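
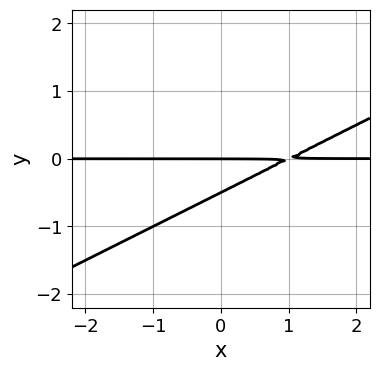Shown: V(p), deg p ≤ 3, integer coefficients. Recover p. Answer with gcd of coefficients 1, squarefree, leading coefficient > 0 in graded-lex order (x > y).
x*y - 2*y^2 - y

deg p = 2.
From the visible intercepts: the visible x-axis segment lies entirely on the curve; one y-axis crossing is at y = 0.
Assembling these constraints gives the stated polynomial.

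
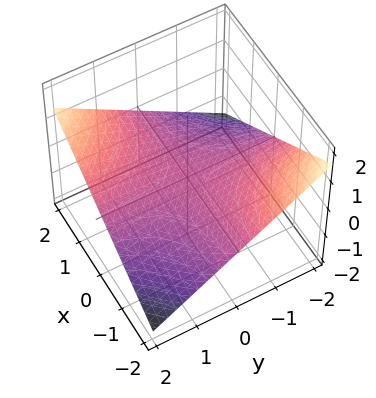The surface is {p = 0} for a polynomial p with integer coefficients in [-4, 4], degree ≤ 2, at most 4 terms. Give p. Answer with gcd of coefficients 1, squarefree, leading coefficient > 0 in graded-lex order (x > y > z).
x*y - 3*z

1. The degree is 2 — a saddle surface; a quadric.
2. From the visible intercepts: it crosses the z-axis at the gridline z = 0; every point of the x-axis in the box is on the surface; the visible y-axis segment lies entirely on the surface.
3. Together with the visible shape, these determine p as stated.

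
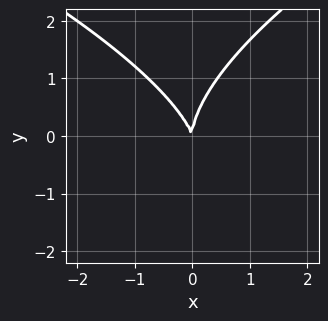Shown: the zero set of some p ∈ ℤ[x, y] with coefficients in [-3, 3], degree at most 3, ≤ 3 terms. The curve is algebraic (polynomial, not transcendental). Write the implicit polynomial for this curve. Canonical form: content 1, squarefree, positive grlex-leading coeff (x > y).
y^3 - 3*x^2 - x*y

Degree: the shape is more complex than any degree-2 curve, so deg p = 3.
From the axis intercepts and sections: it meets the x-axis at x = 0 (among the integer gridlines); it crosses the y-axis at the gridline y = 0.
The integer polynomial consistent with all of this is the stated p.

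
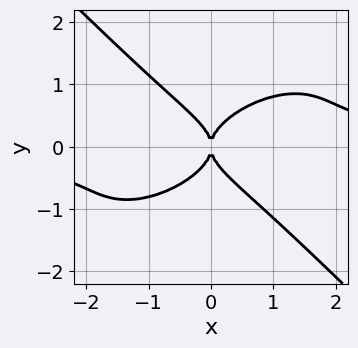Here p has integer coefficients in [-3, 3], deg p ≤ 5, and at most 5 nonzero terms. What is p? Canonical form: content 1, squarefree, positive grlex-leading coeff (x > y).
(a) Degree: no degree-3 curve has this shape, so deg p = 4.
(b) Checking where it meets the axes: one y-axis crossing is at y = 0; it meets the x-axis at x = 0 (among the integer gridlines).
(c) Solving for integer coefficients yields p as stated.

x^3*y - x^2*y^2 + 2*y^4 - x^2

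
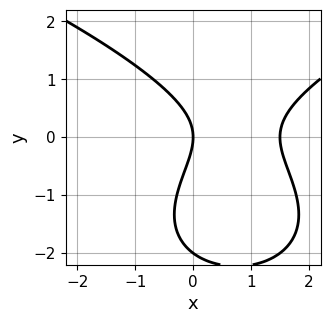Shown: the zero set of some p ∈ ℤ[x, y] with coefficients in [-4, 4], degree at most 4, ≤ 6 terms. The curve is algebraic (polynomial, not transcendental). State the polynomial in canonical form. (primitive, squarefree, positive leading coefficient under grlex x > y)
y^3 - 2*x^2 + 2*y^2 + 3*x

1. The degree is 3 — the shape is more complex than any degree-2 curve.
2. Observable constraints: among the integer gridlines, it crosses the y-axis at y ∈ {-2, 0}; one x-axis crossing is at x = 0.
3. Assembling these constraints gives the stated polynomial.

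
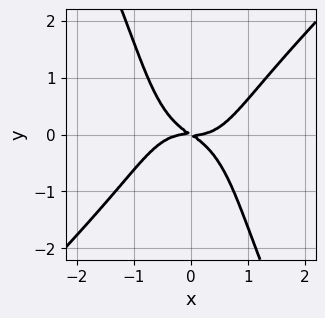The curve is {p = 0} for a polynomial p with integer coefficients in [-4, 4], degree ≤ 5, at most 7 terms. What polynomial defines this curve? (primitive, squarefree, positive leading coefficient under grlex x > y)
deg p = 4.
From the visible intercepts: one y-axis crossing is at y = 0; one x-axis crossing is at x = 0.
Matching integer coefficients to the picture gives p.

3*x^4 - 2*x*y^3 - y^4 - 2*x*y - 3*y^2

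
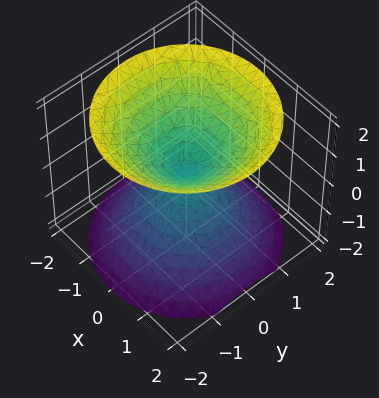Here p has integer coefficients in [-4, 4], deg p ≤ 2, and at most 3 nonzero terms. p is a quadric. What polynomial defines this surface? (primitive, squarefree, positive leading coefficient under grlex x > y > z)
1. I count 2 distinct pieces. Treating them together as one polynomial.
2. Degree: two nappes meeting at a single point; a quadric, so deg p = 2.
3. Symmetries: every cross-section ⟂ z is a circle, so x, y appear only via x² + y²; the z ↦ −z reflection is a symmetry, so z appears only in even powers.
4. Reading off the gridlines: it crosses the x-axis at the gridline x = 0; it crosses the z-axis at the gridline z = 0.
5. Solving for integer coefficients yields p as stated.

x^2 + y^2 - z^2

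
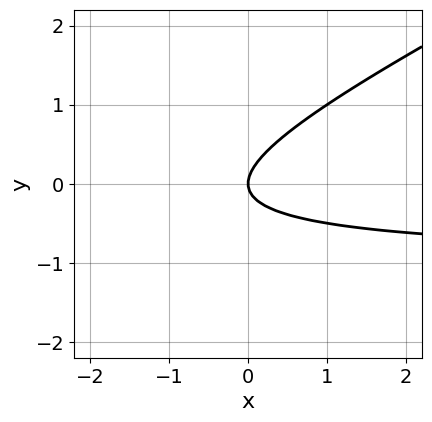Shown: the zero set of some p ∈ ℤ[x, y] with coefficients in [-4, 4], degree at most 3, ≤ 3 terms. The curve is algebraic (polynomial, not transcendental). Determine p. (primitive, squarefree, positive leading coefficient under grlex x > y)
x*y - 2*y^2 + x

Degree: the shape is more complex than any degree-1 curve, so deg p = 2.
From the axis intercepts and sections: it crosses the y-axis at the gridline y = 0; it crosses the x-axis at the gridline x = 0.
The integer polynomial consistent with all of this is the stated p.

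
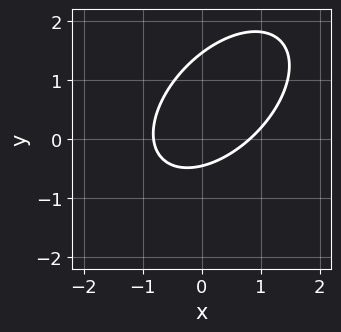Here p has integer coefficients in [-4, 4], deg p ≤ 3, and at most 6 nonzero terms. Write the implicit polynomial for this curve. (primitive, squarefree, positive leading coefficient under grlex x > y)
First, the degree is 2 — the shape is more complex than any degree-1 curve.
Finally, solving for integer coefficients yields p as stated.

3*x^2 - 3*x*y + 3*y^2 - 3*y - 2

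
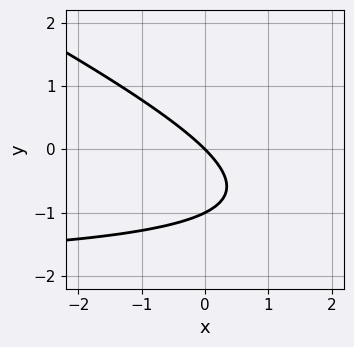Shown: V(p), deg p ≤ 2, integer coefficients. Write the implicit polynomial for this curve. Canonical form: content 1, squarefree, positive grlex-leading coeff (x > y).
x*y + 2*y^2 + 2*x + 2*y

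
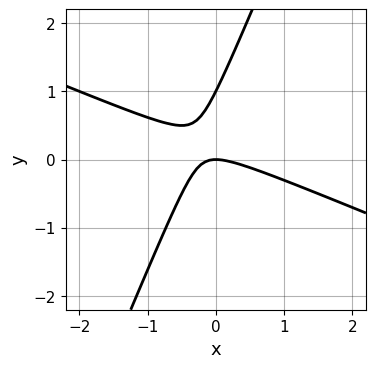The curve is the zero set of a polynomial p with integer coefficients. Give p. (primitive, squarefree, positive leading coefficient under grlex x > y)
x^2 + 2*x*y - y^2 + y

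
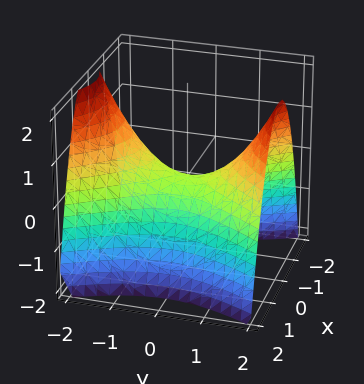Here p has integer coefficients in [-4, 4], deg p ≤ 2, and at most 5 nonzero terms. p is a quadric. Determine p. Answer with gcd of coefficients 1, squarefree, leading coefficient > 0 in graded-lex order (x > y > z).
(a) Degree: a saddle surface; a quadric, so deg p = 2.
(b) Symmetries: mirror symmetry x ↦ −x ⇒ only even powers of x; it's symmetric under y → −y, forcing even powers of y.
(c) Reading off the gridlines: it meets the z-axis at z = 0 (among the integer gridlines); it crosses the x-axis at the gridline x = 0; it crosses the y-axis at the gridline y = 0.
(d) Assembling these constraints gives the stated polynomial.

2*x^2 - y^2 + 2*z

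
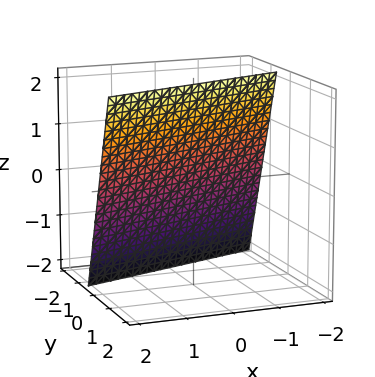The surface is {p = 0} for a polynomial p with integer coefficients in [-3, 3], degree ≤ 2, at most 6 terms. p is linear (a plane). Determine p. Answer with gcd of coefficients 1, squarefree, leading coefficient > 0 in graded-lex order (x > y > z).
First, deg p = 1. Every cross-section is a straight line — this is a plane.
Next, from the axis intercepts and sections: it crosses the x-axis at the gridline x = 2; one z-axis crossing is at z = 2.
Finally, together with the visible shape, these determine p as stated.

x - 3*y + z - 2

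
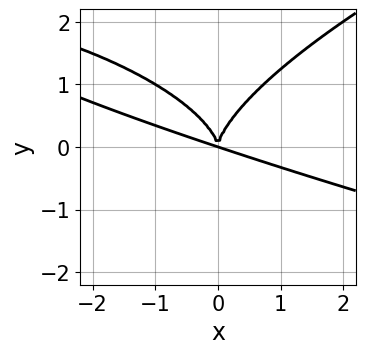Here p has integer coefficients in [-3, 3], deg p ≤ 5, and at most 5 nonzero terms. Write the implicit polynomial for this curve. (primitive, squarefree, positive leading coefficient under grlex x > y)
2*y^4 - x^3 - 3*x^2*y

1. Degree: the shape is more complex than any degree-3 curve, so deg p = 4.
2. From the axis intercepts and sections: one x-axis crossing is at x = 0; it crosses the y-axis at the gridline y = 0.
3. Assembling these constraints gives the stated polynomial.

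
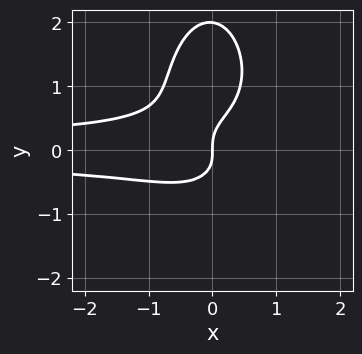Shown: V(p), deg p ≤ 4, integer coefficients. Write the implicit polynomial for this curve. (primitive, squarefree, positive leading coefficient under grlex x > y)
1. Degree: the shape is more complex than any degree-3 curve, so deg p = 4.
2. Checking where it meets the axes: it meets the x-axis at x = 0 (among the integer gridlines); among the integer gridlines, it crosses the y-axis at y ∈ {0, 2}.
3. Matching integer coefficients to the picture gives p.

3*x^2*y^2 + y^4 - 2*y^3 + x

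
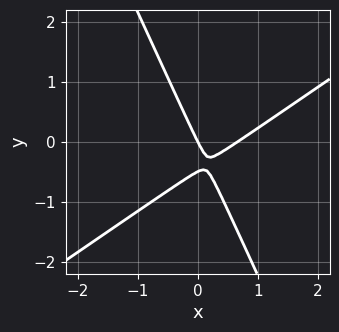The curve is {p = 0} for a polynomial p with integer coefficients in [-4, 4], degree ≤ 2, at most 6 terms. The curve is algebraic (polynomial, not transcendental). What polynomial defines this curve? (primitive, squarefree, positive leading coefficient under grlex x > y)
First, deg p = 2. The shape is more complex than any degree-1 curve.
Then, observable constraints: it crosses the x-axis at the gridline x = 0; it crosses the y-axis at the gridline y = 0.
Finally, assembling these constraints gives the stated polynomial.

3*x^2 - 3*x*y - 2*y^2 - 2*x - y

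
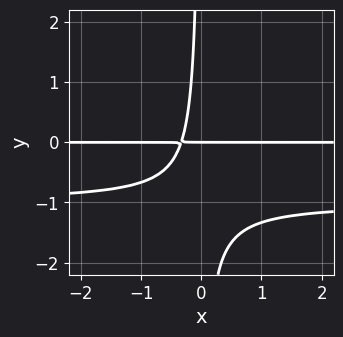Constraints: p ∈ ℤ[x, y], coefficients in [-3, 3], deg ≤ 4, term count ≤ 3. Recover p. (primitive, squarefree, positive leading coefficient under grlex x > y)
3*x*y^2 + 3*x*y + y

First, degree: the shape is more complex than any degree-2 curve, so deg p = 3.
Next, against the integer gridlines: one y-axis crossing is at y = 0; every point of the x-axis in the box is on the curve.
Finally, solving for integer coefficients yields p as stated.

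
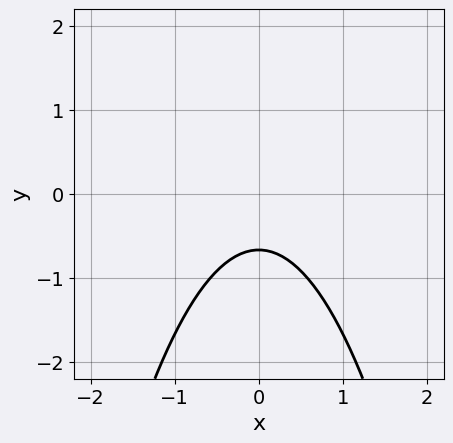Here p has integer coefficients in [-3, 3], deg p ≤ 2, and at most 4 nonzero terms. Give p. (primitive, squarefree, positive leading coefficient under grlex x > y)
(a) The degree is 2 — a generic line meets the curve in up to 2 points.
(b) Symmetries: mirror symmetry x ↦ −x ⇒ only even powers of x.
(c) Checking where it meets the axes: the curve avoids every integer x-axis point in the box.
(d) Putting this together gives p.

3*x^2 + 3*y + 2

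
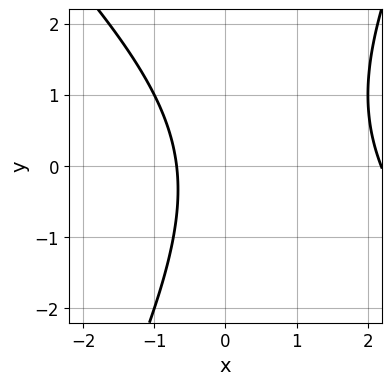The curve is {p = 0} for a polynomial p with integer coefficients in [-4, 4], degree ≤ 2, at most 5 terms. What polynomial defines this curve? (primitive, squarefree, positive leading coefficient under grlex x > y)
2*x^2 + x*y - y^2 - 3*x - 3

The degree is 2 — the shape is more complex than any degree-1 curve.
Reading off the gridlines: the curve avoids every integer y-axis point in the box.
These observations pin down the coefficients.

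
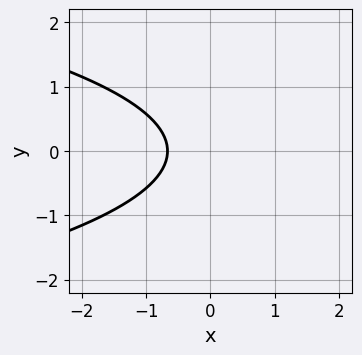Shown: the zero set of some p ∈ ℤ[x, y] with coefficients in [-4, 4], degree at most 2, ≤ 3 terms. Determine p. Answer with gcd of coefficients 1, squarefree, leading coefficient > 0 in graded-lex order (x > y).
deg p = 2. A generic line meets the curve in up to 2 points.
Symmetries: mirror symmetry y ↦ −y ⇒ only even powers of y.
Reading off the gridlines: the curve avoids every integer y-axis point in the box.
Putting this together gives p.

3*y^2 + 3*x + 2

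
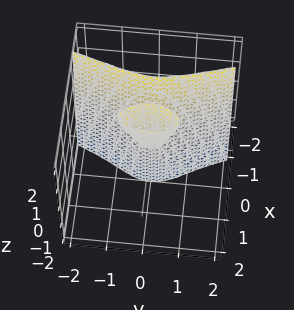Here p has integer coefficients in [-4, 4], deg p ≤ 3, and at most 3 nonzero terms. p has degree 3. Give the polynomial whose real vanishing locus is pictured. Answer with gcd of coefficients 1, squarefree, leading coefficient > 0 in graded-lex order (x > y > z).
3*x^3 - x*z + y^2

(a) deg p = 3. No degree-2 surface has this shape.
(b) Against the integer gridlines: it meets the x-axis at x = 0 (among the integer gridlines); the visible z-axis segment lies entirely on the surface; it meets the y-axis at y = 0 (among the integer gridlines).
(c) These observations pin down the coefficients.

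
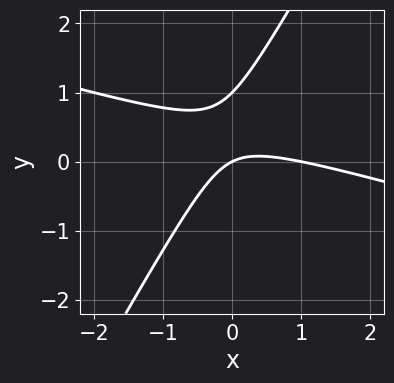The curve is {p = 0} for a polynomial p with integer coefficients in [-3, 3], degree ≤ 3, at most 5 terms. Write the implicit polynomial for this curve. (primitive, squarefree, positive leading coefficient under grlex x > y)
x^2 + 3*x*y - 2*y^2 - x + 2*y

First, degree: no degree-1 curve has this shape, so deg p = 2.
Then, reading off the gridlines: the x-axis gridline crossings are at x ∈ {0, 1}; among the integer gridlines, it crosses the y-axis at y ∈ {0, 1}.
Finally, solving for integer coefficients yields p as stated.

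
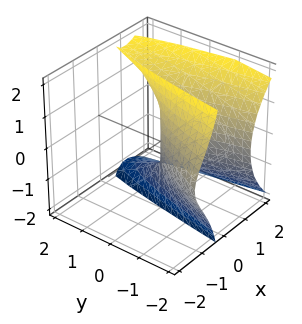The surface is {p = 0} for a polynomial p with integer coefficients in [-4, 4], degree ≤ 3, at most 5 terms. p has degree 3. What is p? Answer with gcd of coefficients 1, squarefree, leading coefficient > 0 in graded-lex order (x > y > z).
x^3 - 2*x*z^2 + 3*x^2 - x + 2*y

1. Degree: the shape is more complex than any degree-2 surface, so deg p = 3.
2. Against the integer gridlines: it crosses the y-axis at the gridline y = 0; it crosses the x-axis at the gridline x = 0; the visible z-axis segment lies entirely on the surface.
3. Fitting integer coefficients to these (and the overall shape) gives p.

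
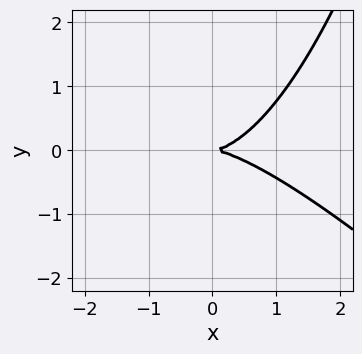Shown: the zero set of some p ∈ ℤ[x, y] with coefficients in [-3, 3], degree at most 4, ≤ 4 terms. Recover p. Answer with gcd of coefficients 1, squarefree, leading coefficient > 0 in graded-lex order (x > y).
The degree is 3 — a generic line meets the curve in up to 3 points.
Checking where it meets the axes: one y-axis crossing is at y = 0; one x-axis crossing is at x = 0.
The integer polynomial consistent with all of this is the stated p.

x^3 + x^2*y - 3*y^2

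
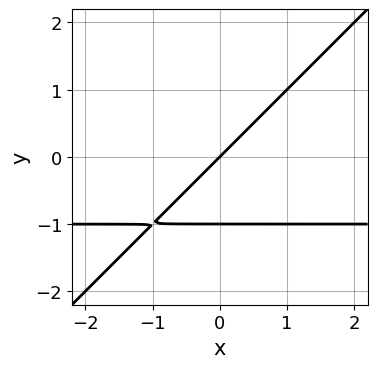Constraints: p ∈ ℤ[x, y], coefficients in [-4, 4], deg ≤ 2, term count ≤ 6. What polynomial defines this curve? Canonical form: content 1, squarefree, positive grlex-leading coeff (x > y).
The degree is 2 — the shape is more complex than any degree-1 curve.
From the visible intercepts: the y-axis gridline crossings are at y ∈ {-1, 0}; one x-axis crossing is at x = 0.
Together with the visible shape, these determine p as stated.

x*y - y^2 + x - y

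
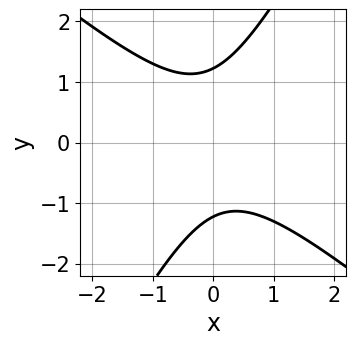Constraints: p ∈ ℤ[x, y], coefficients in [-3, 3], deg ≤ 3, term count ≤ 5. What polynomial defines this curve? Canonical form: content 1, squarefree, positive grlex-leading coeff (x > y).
The degree is 2 — no degree-1 curve has this shape.
Observable constraints: it misses every integer gridline on the x-axis.
Solving for integer coefficients yields p as stated.

3*x^2 + 2*x*y - 2*y^2 + 3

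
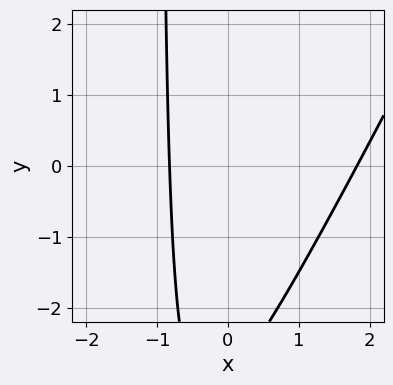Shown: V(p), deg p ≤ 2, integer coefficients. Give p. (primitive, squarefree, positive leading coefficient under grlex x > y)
First, deg p = 2. A generic line meets the curve in up to 2 points.
Next, from the axis intercepts and sections: the curve avoids every integer y-axis point in the box.
Finally, these observations pin down the coefficients.

2*x^2 - x*y - 2*x - y - 3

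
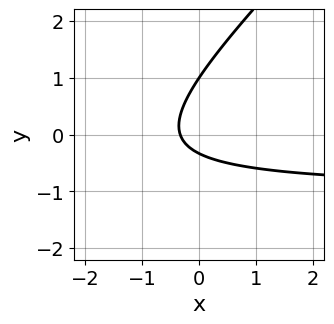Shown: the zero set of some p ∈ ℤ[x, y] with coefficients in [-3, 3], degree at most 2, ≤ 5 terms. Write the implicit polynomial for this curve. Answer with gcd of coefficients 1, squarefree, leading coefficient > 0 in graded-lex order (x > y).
First, deg p = 2.
Next, observable constraints: it crosses the y-axis at the gridline y = 1.
Finally, fitting integer coefficients to these (and the overall shape) gives p.

3*x*y - 3*y^2 + 3*x + 2*y + 1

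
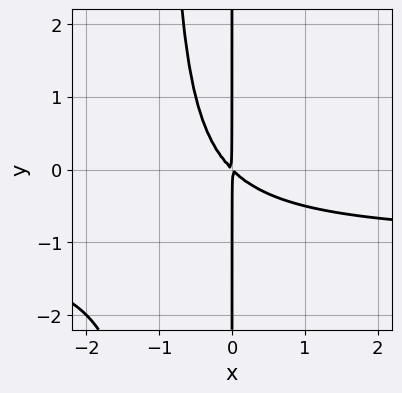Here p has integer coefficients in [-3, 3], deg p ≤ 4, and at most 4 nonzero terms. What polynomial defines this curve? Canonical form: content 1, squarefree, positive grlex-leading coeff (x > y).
x^2*y + x^2 + x*y

1. The degree is 3 — the shape is more complex than any degree-2 curve.
2. Observable constraints: the visible y-axis segment lies entirely on the curve.
3. Solving for integer coefficients yields p as stated.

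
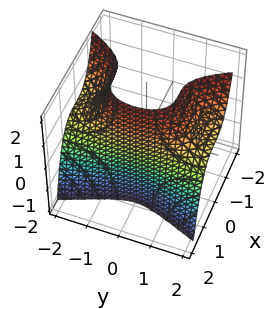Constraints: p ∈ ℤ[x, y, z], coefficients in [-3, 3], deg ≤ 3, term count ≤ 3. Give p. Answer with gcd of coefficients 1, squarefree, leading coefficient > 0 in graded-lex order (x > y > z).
The degree is 3 — no degree-2 surface has this shape.
Reading off the gridlines: the surface avoids every integer z-axis point in the box; the surface avoids every integer y-axis point in the box.
These observations pin down the coefficients.

3*x^3 + y^2*z - 2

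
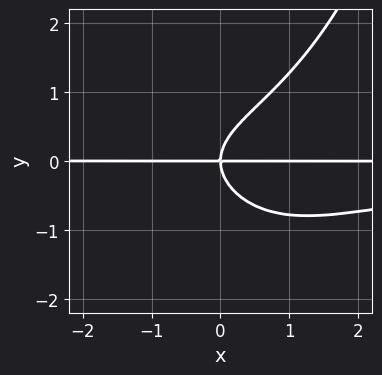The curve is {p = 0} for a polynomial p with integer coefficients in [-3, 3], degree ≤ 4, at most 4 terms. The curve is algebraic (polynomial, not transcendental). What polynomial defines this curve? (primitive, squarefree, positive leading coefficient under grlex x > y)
x^2*y^2 - 2*y^3 + 2*x*y

The degree is 4 — a generic line meets the curve in up to 4 points.
Checking where it meets the axes: the visible x-axis segment lies entirely on the curve; it meets the y-axis at y = 0 (among the integer gridlines).
Fitting integer coefficients to these (and the overall shape) gives p.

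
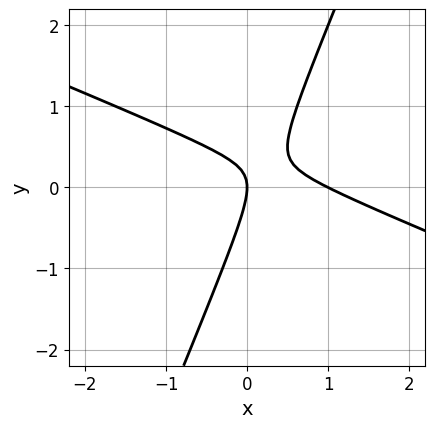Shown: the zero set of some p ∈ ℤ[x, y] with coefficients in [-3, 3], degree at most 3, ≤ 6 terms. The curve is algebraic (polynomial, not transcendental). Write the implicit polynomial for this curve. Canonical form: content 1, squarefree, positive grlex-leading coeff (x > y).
x^2 + 2*x*y - y^2 - x

(a) The degree is 2 — the shape is more complex than any degree-1 curve.
(b) From the axis intercepts and sections: it meets the y-axis at y = 0 (among the integer gridlines); among the integer gridlines, it crosses the x-axis at x ∈ {0, 1}.
(c) Together with the visible shape, these determine p as stated.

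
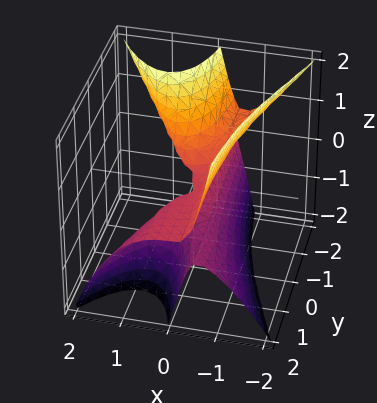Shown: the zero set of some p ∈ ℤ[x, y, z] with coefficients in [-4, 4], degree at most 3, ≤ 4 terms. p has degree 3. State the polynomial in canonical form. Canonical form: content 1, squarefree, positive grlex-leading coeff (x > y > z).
2*x^3 + 2*x*y*z + y*z + z^2

First, degree: no degree-2 surface has this shape, so deg p = 3.
Then, reading off the gridlines: every point of the y-axis in the box is on the surface; it meets the x-axis at x = 0 (among the integer gridlines); one z-axis crossing is at z = 0.
Finally, solving for integer coefficients yields p as stated.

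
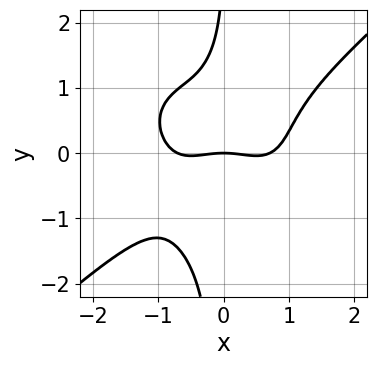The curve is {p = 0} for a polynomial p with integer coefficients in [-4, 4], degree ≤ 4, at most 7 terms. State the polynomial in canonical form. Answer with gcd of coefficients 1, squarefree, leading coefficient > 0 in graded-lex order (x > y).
2*x^4 - 3*x*y^3 - x^2 + y^2 - 3*y

(a) Degree: no degree-3 curve has this shape, so deg p = 4.
(b) Checking where it meets the axes: one y-axis crossing is at y = 0; it meets the x-axis at x = 0 (among the integer gridlines).
(c) These observations pin down the coefficients.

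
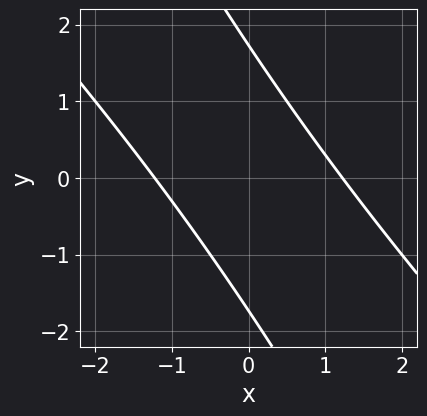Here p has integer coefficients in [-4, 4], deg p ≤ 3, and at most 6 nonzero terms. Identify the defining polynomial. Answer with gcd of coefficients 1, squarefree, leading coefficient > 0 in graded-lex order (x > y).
2*x^2 + 3*x*y + y^2 - 3

1. deg p = 2. A generic line meets the curve in up to 2 points.
2. Putting this together gives p.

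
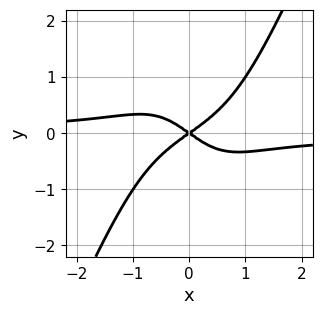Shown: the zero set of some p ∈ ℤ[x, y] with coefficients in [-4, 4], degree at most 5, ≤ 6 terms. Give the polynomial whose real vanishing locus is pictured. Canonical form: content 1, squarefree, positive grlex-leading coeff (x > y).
2*x^3*y - x^2*y^2 + x^2 - 2*y^2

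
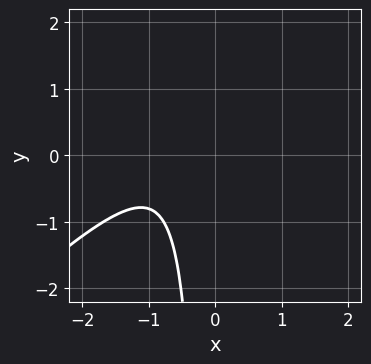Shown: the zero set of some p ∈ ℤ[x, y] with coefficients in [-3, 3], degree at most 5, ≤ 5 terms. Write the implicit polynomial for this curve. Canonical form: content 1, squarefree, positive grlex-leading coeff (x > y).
2*x^4 - 2*x^3*y + 3*x^2*y + 2

1. deg p = 4.
2. Against the integer gridlines: the curve avoids every integer x-axis point in the box; it misses every integer gridline on the y-axis.
3. Solving for integer coefficients yields p as stated.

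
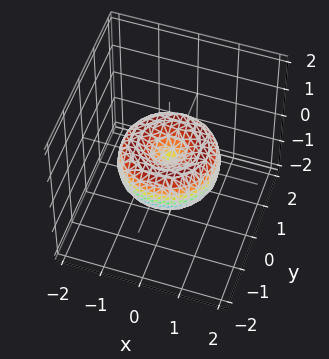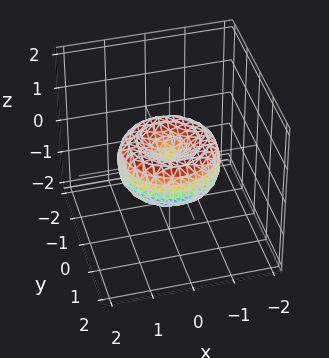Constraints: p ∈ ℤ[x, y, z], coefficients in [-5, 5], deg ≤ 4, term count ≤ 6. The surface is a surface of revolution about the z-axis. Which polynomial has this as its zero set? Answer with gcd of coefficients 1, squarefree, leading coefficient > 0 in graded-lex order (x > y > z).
(a) deg p = 4. A generic line meets the surface in up to 4 points.
(b) By symmetry, the z-axis is an axis of rotation, so x and y enter only as x² + y².
(c) Against the integer gridlines: one x-axis crossing is at x = 0; one y-axis crossing is at y = 0.
(d) The integer polynomial consistent with all of this is the stated p.

2*x^4 + 4*x^2*y^2 + 2*y^4 - 3*x^2 - 3*y^2 + 3*z^2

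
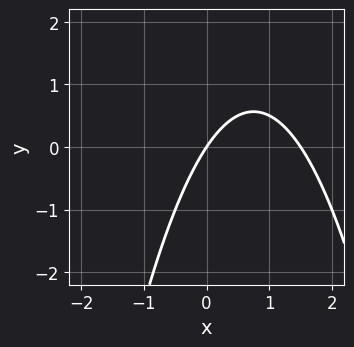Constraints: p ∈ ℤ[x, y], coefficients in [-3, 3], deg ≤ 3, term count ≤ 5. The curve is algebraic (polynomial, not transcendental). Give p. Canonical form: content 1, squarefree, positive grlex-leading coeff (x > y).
First, the degree is 2 — no degree-1 curve has this shape.
Next, checking where it meets the axes: it crosses the x-axis at the gridline x = 0; one y-axis crossing is at y = 0.
Finally, putting this together gives p.

2*x^2 - 3*x + 2*y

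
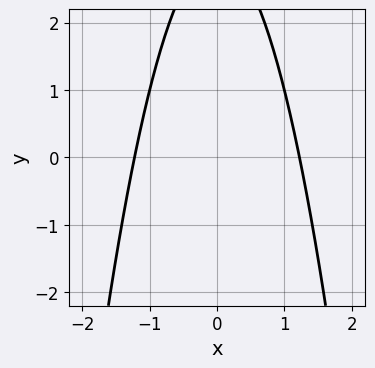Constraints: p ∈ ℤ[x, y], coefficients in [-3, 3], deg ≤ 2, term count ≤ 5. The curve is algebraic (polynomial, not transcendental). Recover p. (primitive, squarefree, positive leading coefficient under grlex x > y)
2*x^2 + y - 3

The degree is 2 — the shape is more complex than any degree-1 curve.
Symmetries: it's symmetric under x → −x, forcing even powers of x.
Against the integer gridlines: it misses every integer gridline on the y-axis.
The integer polynomial consistent with all of this is the stated p.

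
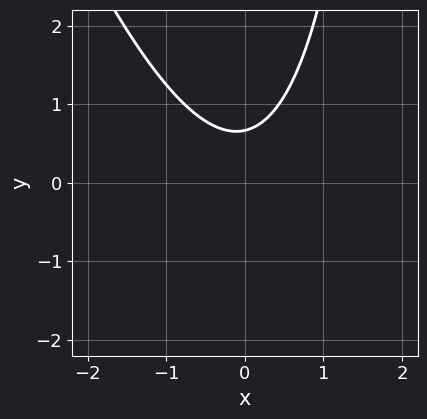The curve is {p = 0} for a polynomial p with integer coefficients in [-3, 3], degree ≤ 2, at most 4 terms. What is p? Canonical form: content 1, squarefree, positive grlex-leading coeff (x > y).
3*x^2 + x*y - 3*y + 2

deg p = 2. A generic line meets the curve in up to 2 points.
Checking where it meets the axes: no x-intercept at any integer in the box.
Together with the visible shape, these determine p as stated.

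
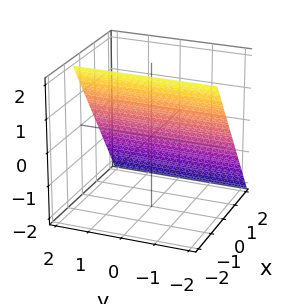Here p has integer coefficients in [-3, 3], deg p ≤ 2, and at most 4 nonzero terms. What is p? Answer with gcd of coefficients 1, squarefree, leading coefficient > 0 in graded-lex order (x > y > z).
3*x + 2*z - 2

(a) The degree is 1 — every cross-section is a straight line — this is a plane.
(b) Against the integer gridlines: the surface avoids every integer y-axis point in the box; one z-axis crossing is at z = 1.
(c) Together with the visible shape, these determine p as stated.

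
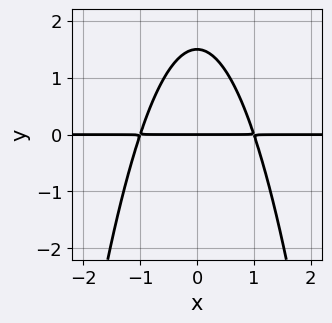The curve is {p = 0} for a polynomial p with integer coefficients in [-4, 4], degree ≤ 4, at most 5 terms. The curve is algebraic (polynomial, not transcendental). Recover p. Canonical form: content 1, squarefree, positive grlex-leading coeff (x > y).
1. deg p = 3. No degree-2 curve has this shape.
2. Symmetries: it's symmetric under x → −x, forcing even powers of x.
3. Observable constraints: one y-axis crossing is at y = 0; the visible x-axis segment lies entirely on the curve.
4. The integer polynomial consistent with all of this is the stated p.

3*x^2*y + 2*y^2 - 3*y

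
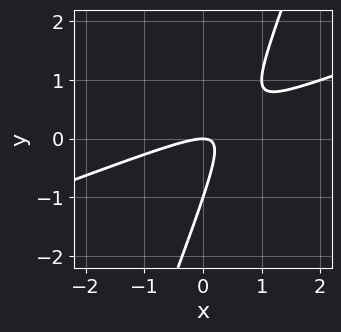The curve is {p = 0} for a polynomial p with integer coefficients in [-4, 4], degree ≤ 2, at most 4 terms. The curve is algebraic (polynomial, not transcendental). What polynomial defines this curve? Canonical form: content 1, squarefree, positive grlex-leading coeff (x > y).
1. Degree: no degree-1 curve has this shape, so deg p = 2.
2. From the visible intercepts: the y-axis gridline crossings are at y ∈ {-1, 0}; one x-axis crossing is at x = 0.
3. Putting this together gives p.

x^2 - 3*x*y + y^2 + y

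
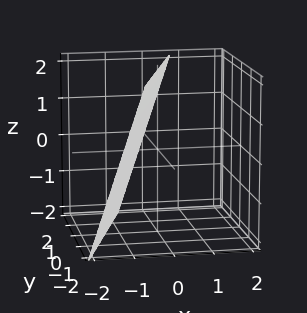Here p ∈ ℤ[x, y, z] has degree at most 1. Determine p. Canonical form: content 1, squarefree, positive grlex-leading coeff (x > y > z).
(a) The degree is 1 — every cross-section is a straight line — this is a plane.
(b) From the axis intercepts and sections: it crosses the z-axis at the gridline z = 2; one y-axis crossing is at y = 2.
(c) Matching integer coefficients to the picture gives p.

3*x - y - z + 2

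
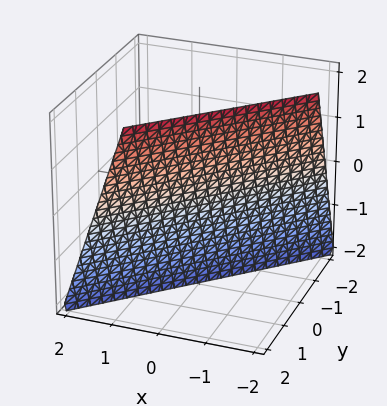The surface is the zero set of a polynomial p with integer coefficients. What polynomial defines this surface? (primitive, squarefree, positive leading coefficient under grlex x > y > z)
First, the degree is 1 — the surface is flat (a plane).
Then, from the axis intercepts and sections: it meets the z-axis at z = -2 (among the integer gridlines).
Finally, together with the visible shape, these determine p as stated.

3*x - 3*y + z + 2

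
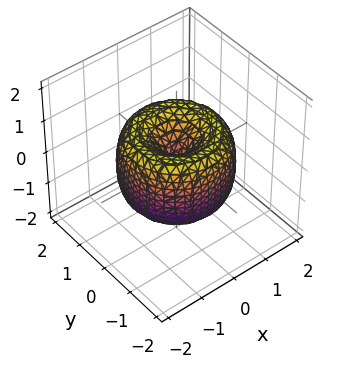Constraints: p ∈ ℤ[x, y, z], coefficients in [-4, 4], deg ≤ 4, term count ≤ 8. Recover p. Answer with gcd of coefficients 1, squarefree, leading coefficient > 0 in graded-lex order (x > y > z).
x^4 + 2*x^2*y^2 + y^4 - 2*x^2 - 2*y^2 + z^2

deg p = 4. No degree-3 surface has this shape.
By symmetry, the z-axis is an axis of rotation, so x and y enter only as x² + y².
Reading off the gridlines: it meets the z-axis at z = 0 (among the integer gridlines); a circular section at z = -1 has radius exactly 1; it meets the y-axis at y = 0 (among the integer gridlines); it crosses the x-axis at the gridline x = 0.
Matching integer coefficients to the picture gives p.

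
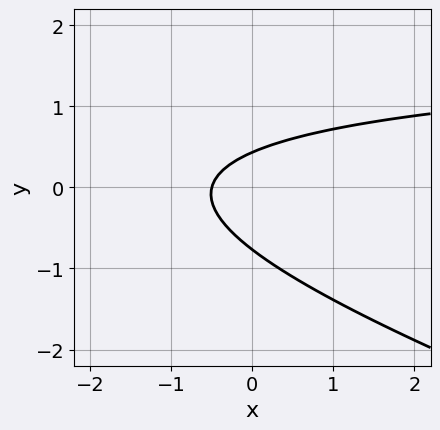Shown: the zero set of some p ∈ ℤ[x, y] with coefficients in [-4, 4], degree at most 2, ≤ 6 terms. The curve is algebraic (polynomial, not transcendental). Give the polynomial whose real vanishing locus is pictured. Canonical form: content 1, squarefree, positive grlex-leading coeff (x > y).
1. deg p = 2. The shape is more complex than any degree-1 curve.
2. The integer polynomial consistent with all of this is the stated p.

x*y + 3*y^2 - 2*x + y - 1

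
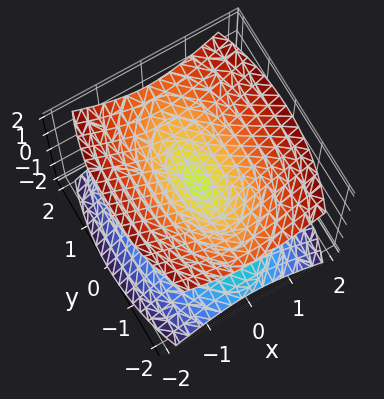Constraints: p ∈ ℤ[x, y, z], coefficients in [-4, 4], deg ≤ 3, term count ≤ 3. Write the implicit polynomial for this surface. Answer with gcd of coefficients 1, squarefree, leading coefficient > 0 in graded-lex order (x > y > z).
(a) There are 2 components. They look like related sheets of one shape, so recover p as a whole.
(b) Degree: a double cone through the origin; a quadric, so deg p = 2.
(c) Symmetries: it's symmetric under y → −y, forcing even powers of y; the x ↦ −x reflection is a symmetry, so x appears only in even powers; mirror symmetry z ↦ −z ⇒ only even powers of z.
(d) Reading off the gridlines: it meets the y-axis at y = 0 (among the integer gridlines); one z-axis crossing is at z = 0; one x-axis crossing is at x = 0.
(e) Together with the visible shape, these determine p as stated.

3*x^2 + y^2 - 3*z^2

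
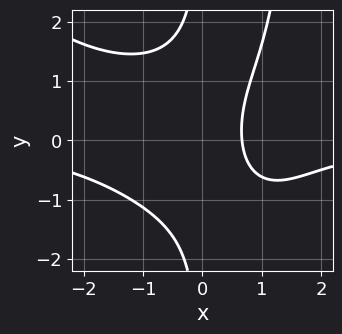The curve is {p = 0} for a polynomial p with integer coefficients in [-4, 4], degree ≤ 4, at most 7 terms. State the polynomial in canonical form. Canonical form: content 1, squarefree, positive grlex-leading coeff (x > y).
(a) The degree is 4 — no degree-3 curve has this shape.
(b) Against the integer gridlines: no y-intercept at any integer in the box.
(c) These observations pin down the coefficients.

x^3*y + x^2*y^2 - 2*x*y^2 + 3*x - 2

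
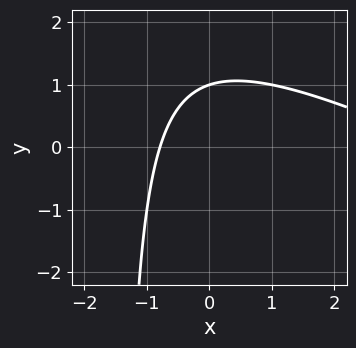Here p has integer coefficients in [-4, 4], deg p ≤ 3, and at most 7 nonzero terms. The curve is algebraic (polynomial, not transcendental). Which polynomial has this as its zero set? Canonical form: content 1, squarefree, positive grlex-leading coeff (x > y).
x^2 + 2*x*y - 3*x + 3*y - 3

1. The degree is 2 — the shape is more complex than any degree-1 curve.
2. Against the integer gridlines: one y-axis crossing is at y = 1.
3. These observations pin down the coefficients.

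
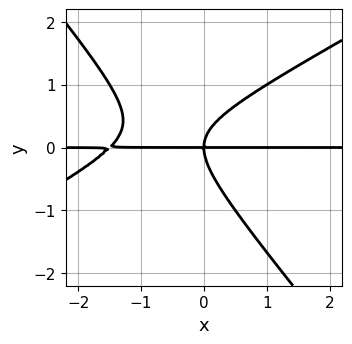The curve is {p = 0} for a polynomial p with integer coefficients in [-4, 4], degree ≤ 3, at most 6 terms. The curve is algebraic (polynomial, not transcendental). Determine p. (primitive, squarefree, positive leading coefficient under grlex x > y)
(a) Degree: no degree-2 curve has this shape, so deg p = 3.
(b) From the axis intercepts and sections: every point of the x-axis in the box is on the curve; it crosses the y-axis at the gridline y = 0.
(c) The integer polynomial consistent with all of this is the stated p.

2*x^2*y - 2*x*y^2 - 3*y^3 + 3*x*y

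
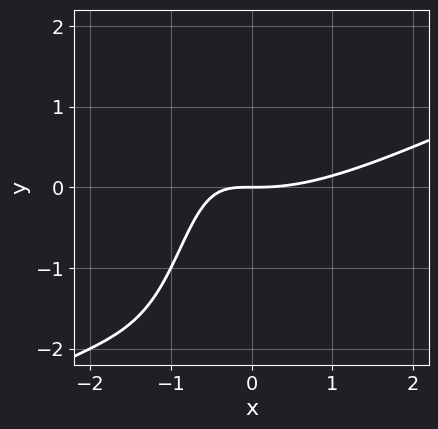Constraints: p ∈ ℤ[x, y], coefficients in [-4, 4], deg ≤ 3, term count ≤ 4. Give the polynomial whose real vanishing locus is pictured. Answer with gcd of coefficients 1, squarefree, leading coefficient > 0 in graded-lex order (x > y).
x^3 - 2*x^2*y - 3*x*y - 2*y

First, deg p = 3.
Next, from the axis intercepts and sections: it meets the x-axis at x = 0 (among the integer gridlines); it meets the y-axis at y = 0 (among the integer gridlines).
Finally, these observations pin down the coefficients.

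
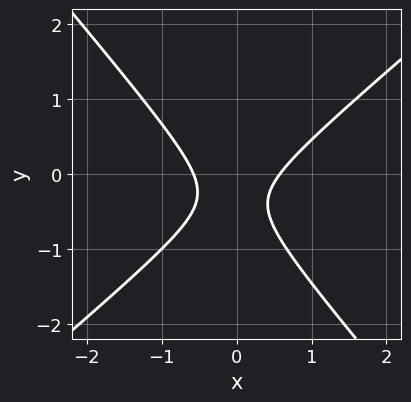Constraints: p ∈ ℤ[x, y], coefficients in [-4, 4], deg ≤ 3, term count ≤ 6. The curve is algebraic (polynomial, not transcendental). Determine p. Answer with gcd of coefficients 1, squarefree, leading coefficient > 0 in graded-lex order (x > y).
(a) Degree: the shape is more complex than any degree-1 curve, so deg p = 2.
(b) Checking where it meets the axes: no y-intercept at any integer in the box.
(c) The integer polynomial consistent with all of this is the stated p.

3*x^2 - x*y - 3*y^2 - 2*y - 1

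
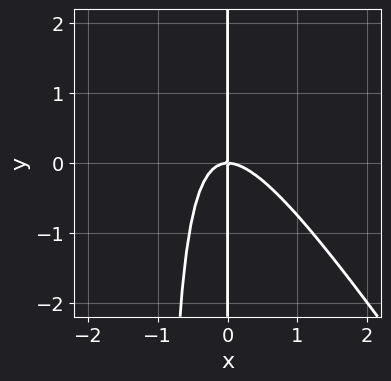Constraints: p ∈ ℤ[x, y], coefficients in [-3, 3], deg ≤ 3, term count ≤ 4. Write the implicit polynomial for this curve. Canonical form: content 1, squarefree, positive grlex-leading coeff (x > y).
3*x^3 + 2*x^2*y + 2*x*y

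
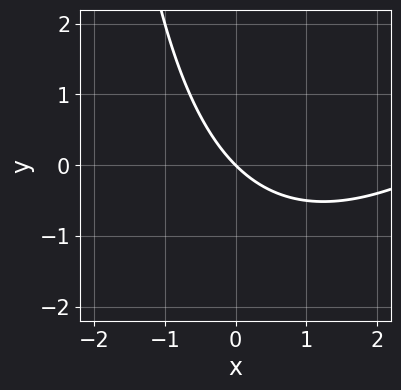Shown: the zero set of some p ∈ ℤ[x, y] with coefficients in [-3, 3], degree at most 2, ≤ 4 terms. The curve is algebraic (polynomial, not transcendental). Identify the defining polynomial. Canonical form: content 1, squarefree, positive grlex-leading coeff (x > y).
x^2 - x*y - 3*x - 3*y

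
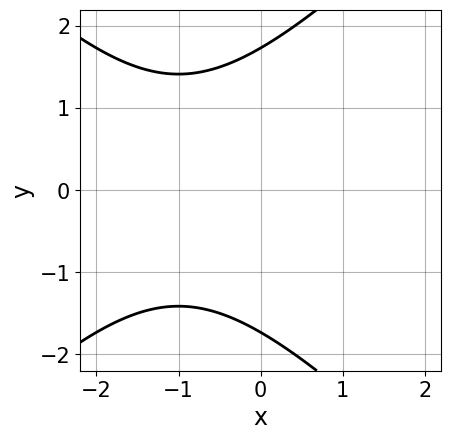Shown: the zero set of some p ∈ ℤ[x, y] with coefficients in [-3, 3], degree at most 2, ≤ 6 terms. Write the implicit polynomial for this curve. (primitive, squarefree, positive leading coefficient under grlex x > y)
x^2 - y^2 + 2*x + 3

(a) The degree is 2 — the shape is more complex than any degree-1 curve.
(b) Symmetries: the y ↦ −y reflection is a symmetry, so y appears only in even powers.
(c) Reading off the gridlines: no x-intercept at any integer in the box.
(d) Solving for integer coefficients yields p as stated.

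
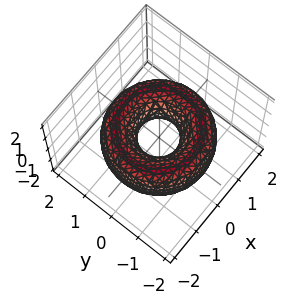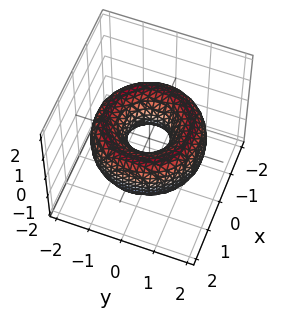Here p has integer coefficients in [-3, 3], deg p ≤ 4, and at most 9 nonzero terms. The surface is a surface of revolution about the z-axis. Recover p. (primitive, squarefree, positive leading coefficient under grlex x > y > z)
x^4 + 2*x^2*y^2 + y^4 - 3*x^2 - 3*y^2 + 2*z^2 + 1

1. deg p = 4. No degree-3 surface has this shape.
2. Symmetry: the surface is invariant under rotation about z: p = q(x² + y², z).
3. Against the integer gridlines: a circular section at z = 0 has radius between 0 and 1; it misses every integer gridline on the z-axis.
4. These observations pin down the coefficients.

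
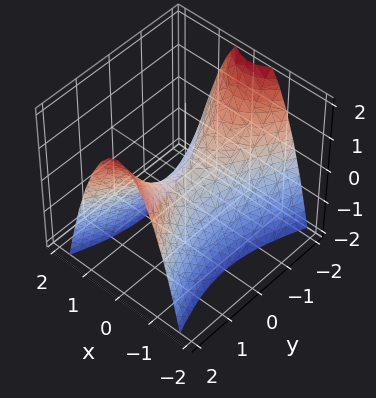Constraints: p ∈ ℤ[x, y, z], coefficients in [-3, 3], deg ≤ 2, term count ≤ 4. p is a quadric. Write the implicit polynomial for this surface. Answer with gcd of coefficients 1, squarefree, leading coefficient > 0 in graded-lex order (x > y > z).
First, deg p = 2.
Then, symmetries: the y ↦ −y reflection is a symmetry, so y appears only in even powers; it's symmetric under x → −x, forcing even powers of x.
Next, reading off the gridlines: one z-axis crossing is at z = 0; it crosses the x-axis at the gridline x = 0; it crosses the y-axis at the gridline y = 0.
Finally, solving for integer coefficients yields p as stated.

3*x^2 - y^2 + 2*z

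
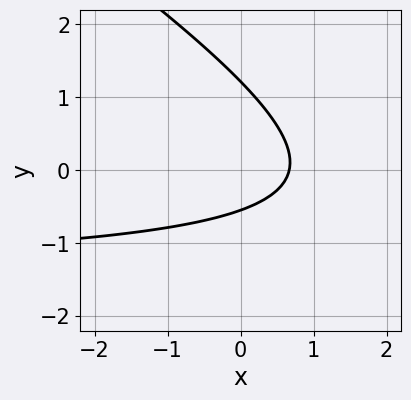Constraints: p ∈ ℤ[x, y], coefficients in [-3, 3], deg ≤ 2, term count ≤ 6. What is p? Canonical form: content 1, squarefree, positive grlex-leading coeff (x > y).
2*x*y + 3*y^2 + 3*x - 2*y - 2

First, the degree is 2 — a generic line meets the curve in up to 2 points.
Finally, matching integer coefficients to the picture gives p.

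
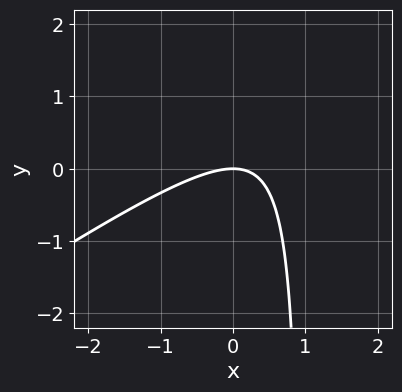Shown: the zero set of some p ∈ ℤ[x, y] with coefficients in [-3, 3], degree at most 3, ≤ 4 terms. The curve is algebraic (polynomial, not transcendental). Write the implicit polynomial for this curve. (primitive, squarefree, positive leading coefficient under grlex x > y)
(a) Degree: no degree-1 curve has this shape, so deg p = 2.
(b) Observable constraints: it crosses the y-axis at the gridline y = 0; one x-axis crossing is at x = 0.
(c) Fitting integer coefficients to these (and the overall shape) gives p.

2*x^2 - 3*x*y + 3*y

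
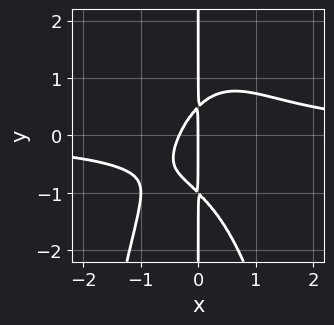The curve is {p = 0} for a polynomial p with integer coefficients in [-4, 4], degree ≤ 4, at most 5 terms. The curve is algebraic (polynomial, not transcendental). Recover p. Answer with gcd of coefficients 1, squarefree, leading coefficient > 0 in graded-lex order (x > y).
3*x^3*y + 2*x*y^2 - 3*x^2 + x*y - x

1. deg p = 4. The shape is more complex than any degree-3 curve.
2. Checking where it meets the axes: one x-axis crossing is at x = 0; the visible y-axis segment lies entirely on the curve.
3. The integer polynomial consistent with all of this is the stated p.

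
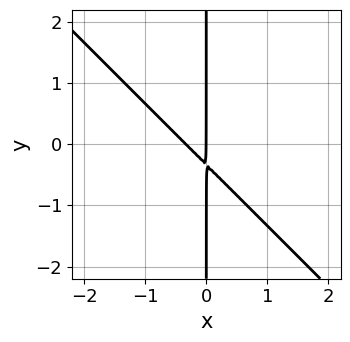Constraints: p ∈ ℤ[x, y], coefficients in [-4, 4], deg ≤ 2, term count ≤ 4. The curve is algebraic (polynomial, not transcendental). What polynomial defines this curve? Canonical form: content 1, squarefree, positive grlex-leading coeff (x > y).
3*x^2 + 3*x*y + x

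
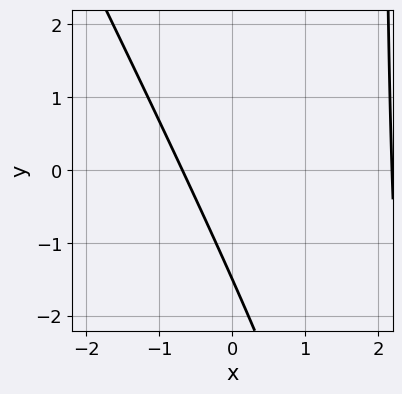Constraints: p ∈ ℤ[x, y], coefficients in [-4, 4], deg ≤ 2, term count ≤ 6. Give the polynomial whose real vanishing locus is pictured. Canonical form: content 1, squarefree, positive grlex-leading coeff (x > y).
2*x^2 + x*y - 3*x - 2*y - 3

(a) The degree is 2 — the shape is more complex than any degree-1 curve.
(b) The integer polynomial consistent with all of this is the stated p.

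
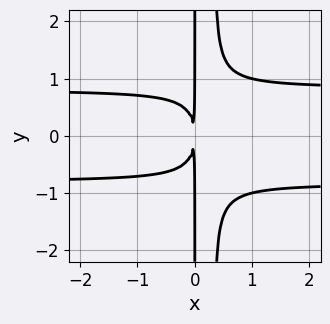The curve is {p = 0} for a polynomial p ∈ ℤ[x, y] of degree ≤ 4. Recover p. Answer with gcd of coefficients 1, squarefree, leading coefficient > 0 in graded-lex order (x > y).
First, deg p = 4. The shape is more complex than any degree-3 curve.
Next, symmetries: it's symmetric under y → −y, forcing even powers of y.
Next, observable constraints: the visible y-axis segment lies entirely on the curve.
Finally, the integer polynomial consistent with all of this is the stated p.

3*x^2*y^2 - x*y^2 - 2*x^2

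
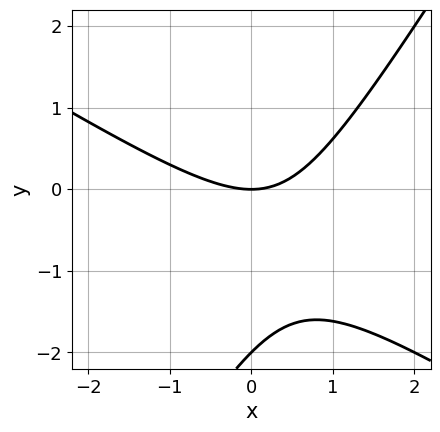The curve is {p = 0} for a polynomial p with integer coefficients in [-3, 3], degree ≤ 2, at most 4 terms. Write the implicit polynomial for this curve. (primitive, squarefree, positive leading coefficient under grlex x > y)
x^2 + x*y - y^2 - 2*y

(a) Degree: no degree-1 curve has this shape, so deg p = 2.
(b) Observable constraints: among the integer gridlines, it crosses the y-axis at y ∈ {-2, 0}; it crosses the x-axis at the gridline x = 0.
(c) The integer polynomial consistent with all of this is the stated p.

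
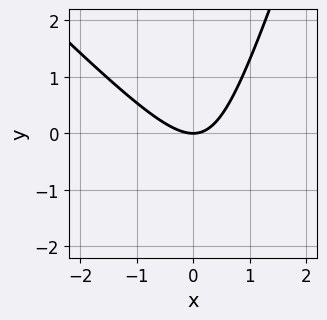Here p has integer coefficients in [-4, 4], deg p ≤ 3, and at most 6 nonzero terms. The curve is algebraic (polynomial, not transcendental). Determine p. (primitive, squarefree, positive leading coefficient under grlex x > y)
3*x^2 + 2*x*y - y^2 - 3*y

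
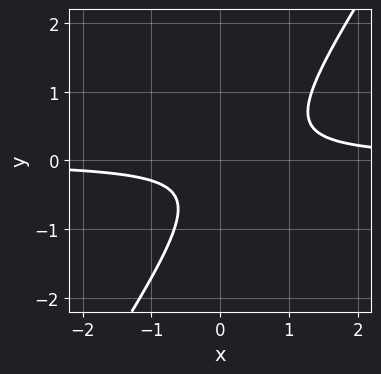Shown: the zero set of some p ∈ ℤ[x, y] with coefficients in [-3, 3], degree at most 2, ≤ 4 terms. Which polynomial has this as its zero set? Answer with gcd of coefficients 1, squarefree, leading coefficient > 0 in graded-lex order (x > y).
1. Degree: no degree-1 curve has this shape, so deg p = 2.
2. Against the integer gridlines: no y-intercept at any integer in the box; the curve avoids every integer x-axis point in the box.
3. Solving for integer coefficients yields p as stated.

3*x*y - 2*y^2 - y - 1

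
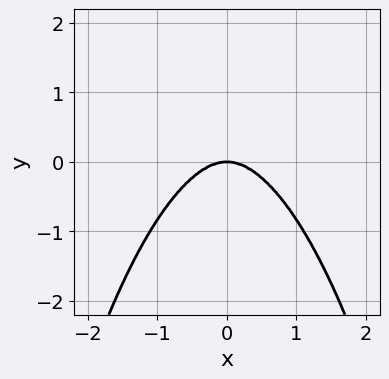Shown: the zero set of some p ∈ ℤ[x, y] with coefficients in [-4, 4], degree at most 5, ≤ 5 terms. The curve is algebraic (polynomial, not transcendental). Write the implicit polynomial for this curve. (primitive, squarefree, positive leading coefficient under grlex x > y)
2*x^4 + 2*x^2*y^2 + 2*x^2*y + 3*y^3

(a) Degree: no degree-3 curve has this shape, so deg p = 4.
(b) Symmetries: it's symmetric under x → −x, forcing even powers of x.
(c) Against the integer gridlines: one y-axis crossing is at y = 0; it meets the x-axis at x = 0 (among the integer gridlines).
(d) These observations pin down the coefficients.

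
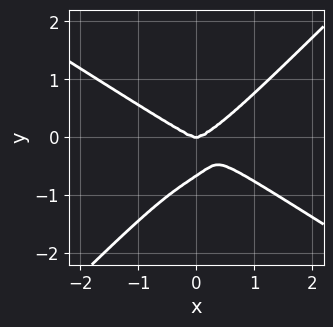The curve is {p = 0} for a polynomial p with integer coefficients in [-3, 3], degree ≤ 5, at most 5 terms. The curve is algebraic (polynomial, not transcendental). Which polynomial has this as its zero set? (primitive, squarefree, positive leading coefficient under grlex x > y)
(a) Degree: a generic line meets the curve in up to 4 points, so deg p = 4.
(b) From the visible intercepts: one y-axis crossing is at y = 0; it meets the x-axis at x = 0 (among the integer gridlines).
(c) Fitting integer coefficients to these (and the overall shape) gives p.

x^4 + 2*x*y^3 - 3*y^4 - 2*y^3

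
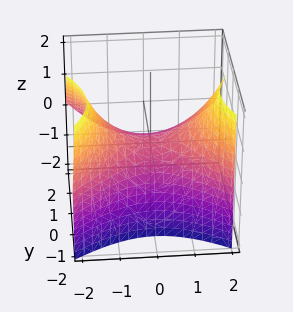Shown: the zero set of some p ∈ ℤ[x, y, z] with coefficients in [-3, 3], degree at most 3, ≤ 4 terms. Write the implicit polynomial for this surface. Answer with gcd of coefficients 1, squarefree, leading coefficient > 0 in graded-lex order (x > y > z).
x^2 - y^2 - y*z - 2*z

First, the degree is 2 — no degree-1 surface has this shape.
Next, from the axis intercepts and sections: it crosses the y-axis at the gridline y = 0; one z-axis crossing is at z = 0.
Finally, these observations pin down the coefficients.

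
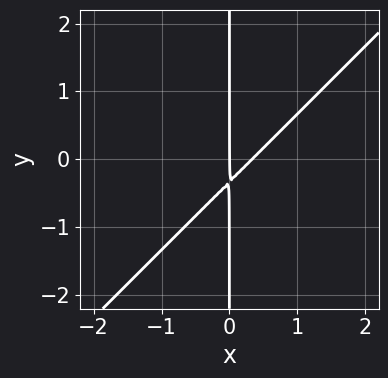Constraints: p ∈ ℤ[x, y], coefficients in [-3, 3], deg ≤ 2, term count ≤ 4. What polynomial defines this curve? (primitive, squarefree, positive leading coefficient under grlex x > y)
First, the degree is 2 — no degree-1 curve has this shape.
Then, from the visible intercepts: one x-axis crossing is at x = 0; every point of the y-axis in the box is on the curve.
Finally, together with the visible shape, these determine p as stated.

3*x^2 - 3*x*y - x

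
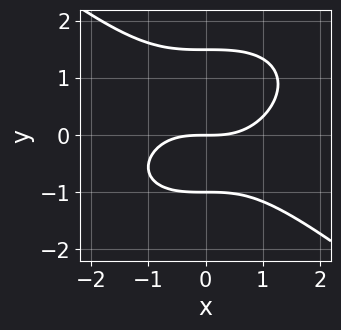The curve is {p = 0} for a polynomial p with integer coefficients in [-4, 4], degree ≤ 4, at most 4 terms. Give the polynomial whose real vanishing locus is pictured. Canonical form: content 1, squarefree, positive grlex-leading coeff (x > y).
1. The degree is 3 — no degree-2 curve has this shape.
2. Observable constraints: it crosses the x-axis at the gridline x = 0; among the integer gridlines, it crosses the y-axis at y ∈ {-1, 0}.
3. Assembling these constraints gives the stated polynomial.

x^3 + 2*y^3 - y^2 - 3*y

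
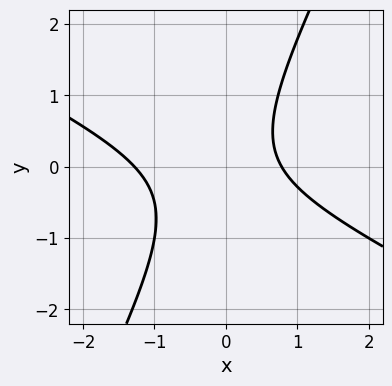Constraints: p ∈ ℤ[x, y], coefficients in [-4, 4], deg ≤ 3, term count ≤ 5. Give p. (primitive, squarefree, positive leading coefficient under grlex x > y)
2*x^2 + 3*x*y - 2*y^2 + x - 2

Degree: no degree-1 curve has this shape, so deg p = 2.
Checking where it meets the axes: it misses every integer gridline on the y-axis.
Solving for integer coefficients yields p as stated.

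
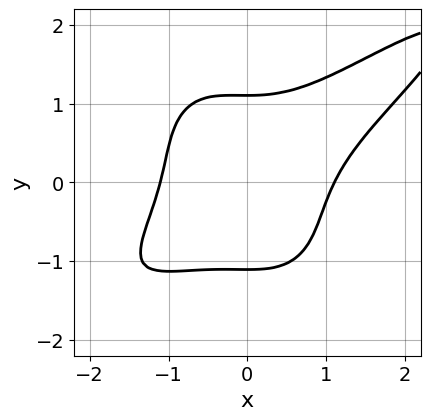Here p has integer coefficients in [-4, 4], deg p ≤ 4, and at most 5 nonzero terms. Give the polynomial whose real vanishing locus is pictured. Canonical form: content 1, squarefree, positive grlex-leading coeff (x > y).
2*x^4 - 3*x^3*y + 2*y^4 - x^2*y - 3

1. Degree: a generic line meets the curve in up to 4 points, so deg p = 4.
2. The integer polynomial consistent with all of this is the stated p.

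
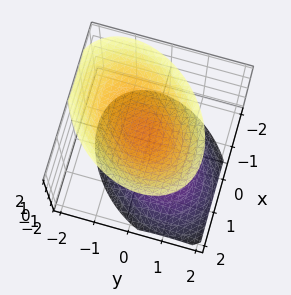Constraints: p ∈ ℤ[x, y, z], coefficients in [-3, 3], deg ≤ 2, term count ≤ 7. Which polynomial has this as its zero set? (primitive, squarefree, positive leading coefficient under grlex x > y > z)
1. There are 2 components.
2. deg p = 2.
3. Reading off the gridlines: no x-intercept at any integer in the box; the z-axis gridline crossings are at z ∈ {-1, 1}.
4. Fitting integer coefficients to these (and the overall shape) gives p.

3*x^2 - 2*x*y + 3*y^2 + y*z - 3*z^2 + 3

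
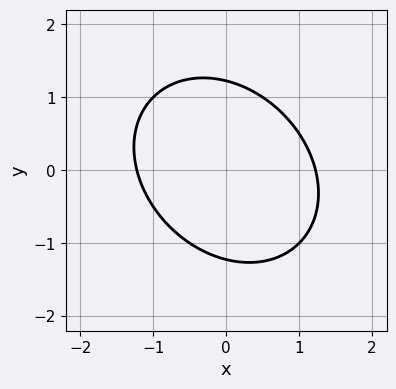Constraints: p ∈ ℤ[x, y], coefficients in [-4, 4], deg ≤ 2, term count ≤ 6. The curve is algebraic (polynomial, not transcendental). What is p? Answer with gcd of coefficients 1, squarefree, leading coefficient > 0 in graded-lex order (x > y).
2*x^2 + x*y + 2*y^2 - 3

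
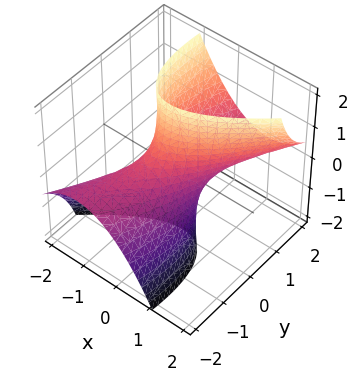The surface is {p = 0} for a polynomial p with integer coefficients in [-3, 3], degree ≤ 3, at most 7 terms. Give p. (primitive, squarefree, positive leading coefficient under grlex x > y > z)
Degree: the shape is more complex than any degree-1 surface, so deg p = 2.
Observable constraints: it misses every integer gridline on the z-axis; among the integer gridlines, it crosses the y-axis at y ∈ {-1, 1}.
Assembling these constraints gives the stated polynomial.

3*x^2 - 3*x*y + y^2 - 3*y*z - 1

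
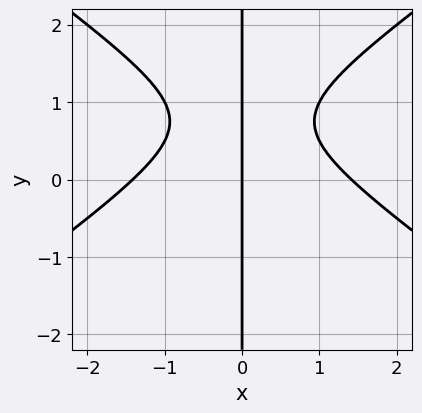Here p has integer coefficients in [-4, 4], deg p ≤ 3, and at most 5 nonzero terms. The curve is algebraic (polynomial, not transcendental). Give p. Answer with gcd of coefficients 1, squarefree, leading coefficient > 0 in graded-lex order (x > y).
(a) deg p = 3. A generic line meets the curve in up to 3 points.
(b) From the axis intercepts and sections: the visible y-axis segment lies entirely on the curve; it meets the x-axis at x = 0 (among the integer gridlines).
(c) The integer polynomial consistent with all of this is the stated p.

x^3 - 2*x*y^2 + 3*x*y - 2*x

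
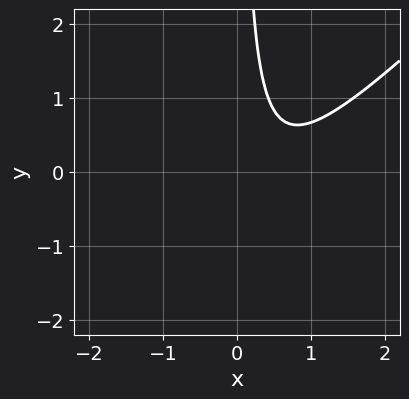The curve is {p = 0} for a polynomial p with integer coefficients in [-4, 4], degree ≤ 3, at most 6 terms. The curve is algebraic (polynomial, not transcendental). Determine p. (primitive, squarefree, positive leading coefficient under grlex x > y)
3*x^2 - 3*x*y - 3*x + 2

The degree is 2 — a generic line meets the curve in up to 2 points.
Reading off the gridlines: it misses every integer gridline on the y-axis; the curve avoids every integer x-axis point in the box.
These observations pin down the coefficients.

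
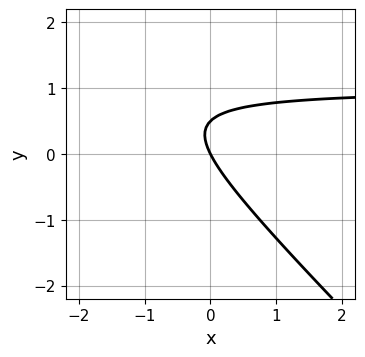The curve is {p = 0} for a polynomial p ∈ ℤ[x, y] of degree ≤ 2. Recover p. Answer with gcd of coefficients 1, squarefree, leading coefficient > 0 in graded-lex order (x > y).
1. The degree is 2 — the shape is more complex than any degree-1 curve.
2. Checking where it meets the axes: it meets the x-axis at x = 0 (among the integer gridlines); it crosses the y-axis at the gridline y = 0.
3. Solving for integer coefficients yields p as stated.

2*x*y + 2*y^2 - 2*x - y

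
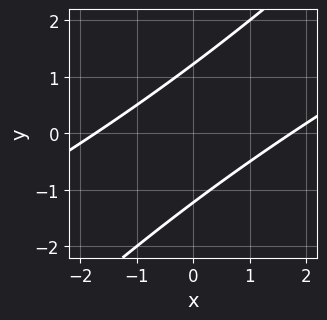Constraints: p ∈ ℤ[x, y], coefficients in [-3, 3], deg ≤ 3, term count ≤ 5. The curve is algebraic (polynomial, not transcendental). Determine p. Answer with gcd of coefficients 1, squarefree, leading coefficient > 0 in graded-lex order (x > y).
x^2 - 3*x*y + 2*y^2 - 3

First, the degree is 2 — no degree-1 curve has this shape.
Finally, matching integer coefficients to the picture gives p.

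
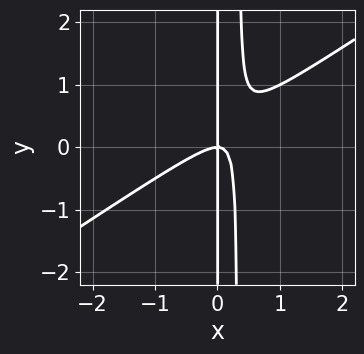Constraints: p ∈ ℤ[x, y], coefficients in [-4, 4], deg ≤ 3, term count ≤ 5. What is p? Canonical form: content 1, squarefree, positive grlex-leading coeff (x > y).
1. Degree: the shape is more complex than any degree-2 curve, so deg p = 3.
2. From the axis intercepts and sections: every point of the y-axis in the box is on the curve; it meets the x-axis at x = 0 (among the integer gridlines).
3. Putting this together gives p.

2*x^3 - 3*x^2*y + x*y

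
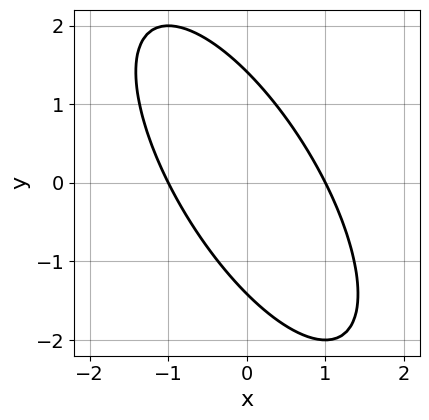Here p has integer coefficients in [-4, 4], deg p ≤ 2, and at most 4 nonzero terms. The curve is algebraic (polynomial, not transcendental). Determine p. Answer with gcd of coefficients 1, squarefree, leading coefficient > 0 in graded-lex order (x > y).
2*x^2 + 2*x*y + y^2 - 2

deg p = 2.
Observable constraints: among the integer gridlines, it crosses the x-axis at x ∈ {-1, 1}.
Assembling these constraints gives the stated polynomial.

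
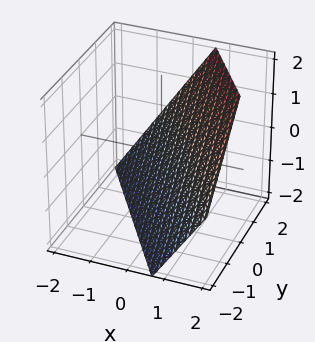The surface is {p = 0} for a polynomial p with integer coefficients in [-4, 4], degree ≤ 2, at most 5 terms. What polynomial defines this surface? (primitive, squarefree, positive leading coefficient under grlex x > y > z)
1. deg p = 1. Every cross-section is a straight line — this is a plane.
2. Against the integer gridlines: one z-axis crossing is at z = -1; one y-axis crossing is at y = 1.
3. Fitting integer coefficients to these (and the overall shape) gives p.

3*x + 2*y - 2*z - 2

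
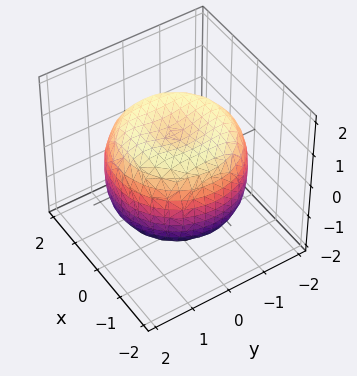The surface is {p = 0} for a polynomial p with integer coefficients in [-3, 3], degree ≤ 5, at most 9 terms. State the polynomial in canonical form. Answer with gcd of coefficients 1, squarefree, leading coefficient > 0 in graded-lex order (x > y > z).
x^4 + 2*x^2*y^2 + y^4 - 2*x^2 - 2*y^2 + 2*z^2 - 2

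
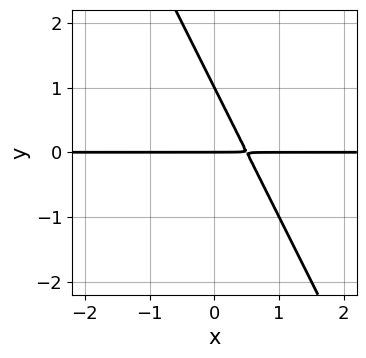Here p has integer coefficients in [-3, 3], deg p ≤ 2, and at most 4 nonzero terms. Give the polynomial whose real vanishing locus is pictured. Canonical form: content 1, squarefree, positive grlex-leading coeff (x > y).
2*x*y + y^2 - y

The degree is 2 — no degree-1 curve has this shape.
Against the integer gridlines: the visible x-axis segment lies entirely on the curve; among the integer gridlines, it crosses the y-axis at y ∈ {0, 1}.
Solving for integer coefficients yields p as stated.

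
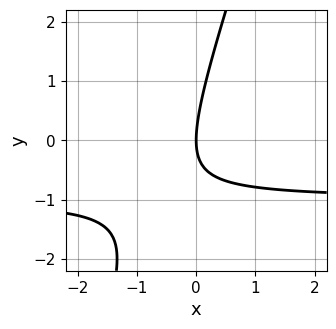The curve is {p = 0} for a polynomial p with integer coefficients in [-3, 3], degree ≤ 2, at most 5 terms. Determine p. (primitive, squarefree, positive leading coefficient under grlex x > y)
deg p = 2. No degree-1 curve has this shape.
Checking where it meets the axes: one x-axis crossing is at x = 0; one y-axis crossing is at y = 0.
Assembling these constraints gives the stated polynomial.

3*x*y - y^2 + 3*x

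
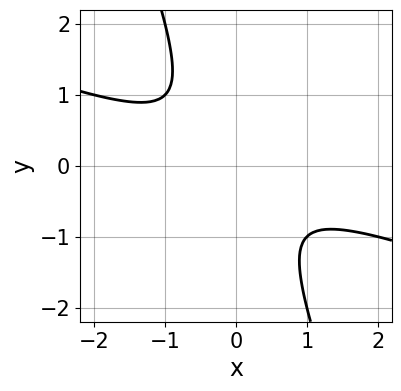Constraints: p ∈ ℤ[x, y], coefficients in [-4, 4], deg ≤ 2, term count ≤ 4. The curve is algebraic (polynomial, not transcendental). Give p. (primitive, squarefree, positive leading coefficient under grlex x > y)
x^2 + 3*x*y + y^2 + 1

The degree is 2 — the shape is more complex than any degree-1 curve.
From the visible intercepts: no y-intercept at any integer in the box; the curve avoids every integer x-axis point in the box.
Assembling these constraints gives the stated polynomial.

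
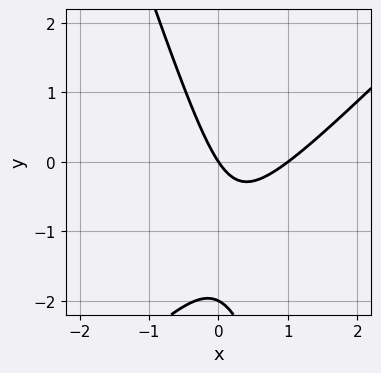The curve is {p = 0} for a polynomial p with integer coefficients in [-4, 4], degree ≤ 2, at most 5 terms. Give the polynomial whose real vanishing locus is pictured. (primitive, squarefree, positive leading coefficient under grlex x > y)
Degree: no degree-1 curve has this shape, so deg p = 2.
From the axis intercepts and sections: the x-axis gridline crossings are at x ∈ {0, 1}; the y-axis gridline crossings are at y ∈ {-2, 0}.
The integer polynomial consistent with all of this is the stated p.

3*x^2 - 2*x*y - y^2 - 3*x - 2*y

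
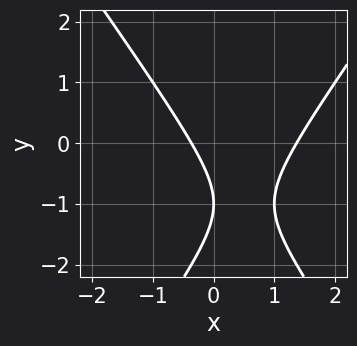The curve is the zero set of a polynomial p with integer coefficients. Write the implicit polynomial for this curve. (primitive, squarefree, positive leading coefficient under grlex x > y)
2*x^2 - y^2 - 2*x - 2*y - 1

First, degree: no degree-1 curve has this shape, so deg p = 2.
Then, checking where it meets the axes: it crosses the y-axis at the gridline y = -1.
Finally, matching integer coefficients to the picture gives p.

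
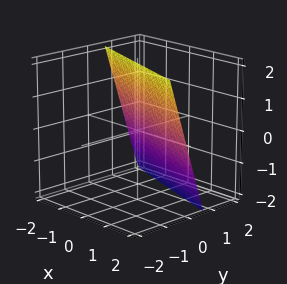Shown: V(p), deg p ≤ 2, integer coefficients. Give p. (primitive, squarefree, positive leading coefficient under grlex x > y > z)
x + 3*y + z - 2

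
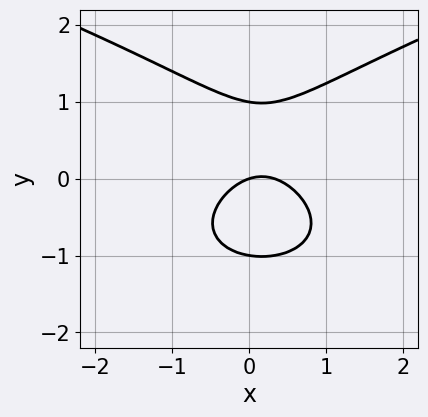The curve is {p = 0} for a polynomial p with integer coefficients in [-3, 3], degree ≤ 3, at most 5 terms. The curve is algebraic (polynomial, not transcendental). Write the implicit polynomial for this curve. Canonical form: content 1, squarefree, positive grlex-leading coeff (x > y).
3*y^3 - 3*x^2 + x - 3*y

1. The degree is 3 — the shape is more complex than any degree-2 curve.
2. From the axis intercepts and sections: it meets the x-axis at x = 0 (among the integer gridlines); among the integer gridlines, it crosses the y-axis at y ∈ {-1, 0, 1}.
3. Fitting integer coefficients to these (and the overall shape) gives p.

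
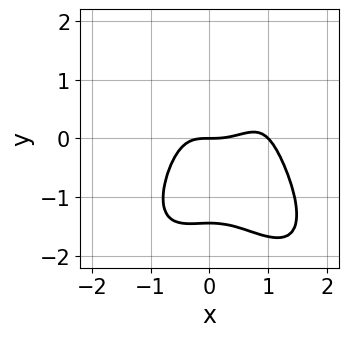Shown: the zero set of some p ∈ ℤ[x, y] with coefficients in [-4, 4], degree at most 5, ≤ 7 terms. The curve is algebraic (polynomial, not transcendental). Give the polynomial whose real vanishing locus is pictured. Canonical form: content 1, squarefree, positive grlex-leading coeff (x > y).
(a) deg p = 4. A generic line meets the curve in up to 4 points.
(b) From the visible intercepts: one y-axis crossing is at y = 0; the x-axis gridline crossings are at x ∈ {0, 1}.
(c) Together with the visible shape, these determine p as stated.

3*x^4 - x^2*y^2 + y^4 - 3*x^3 + 3*y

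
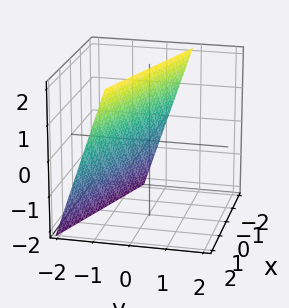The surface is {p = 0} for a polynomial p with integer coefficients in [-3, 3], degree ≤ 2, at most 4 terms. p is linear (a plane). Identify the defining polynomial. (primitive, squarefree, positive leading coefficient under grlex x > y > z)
x + 3*y - z + 2

First, degree: the surface is flat (a plane), so deg p = 1.
Next, from the visible intercepts: it crosses the x-axis at the gridline x = -2; it crosses the z-axis at the gridline z = 2.
Finally, fitting integer coefficients to these (and the overall shape) gives p.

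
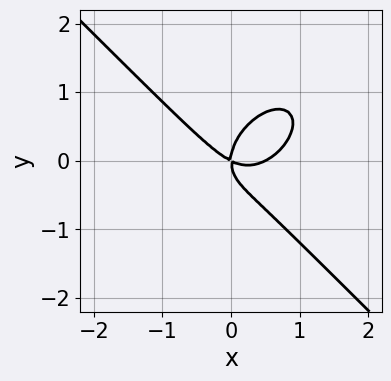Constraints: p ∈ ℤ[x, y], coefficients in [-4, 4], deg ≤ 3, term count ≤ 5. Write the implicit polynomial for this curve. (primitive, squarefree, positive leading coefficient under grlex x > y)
2*x^3 + 2*y^3 - x^2 - 2*x*y

1. Degree: no degree-2 curve has this shape, so deg p = 3.
2. Against the integer gridlines: it meets the x-axis at x = 0 (among the integer gridlines); it crosses the y-axis at the gridline y = 0.
3. Matching integer coefficients to the picture gives p.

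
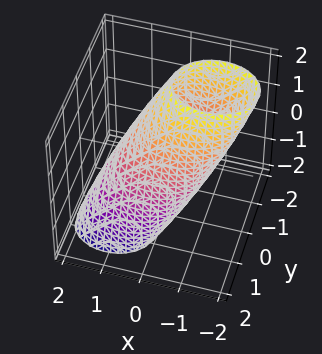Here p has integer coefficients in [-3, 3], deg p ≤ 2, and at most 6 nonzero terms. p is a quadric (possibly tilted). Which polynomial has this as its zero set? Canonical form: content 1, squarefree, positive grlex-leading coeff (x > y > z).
2*x^2 + 2*x*z + 3*y^2 + 2*y*z + z^2 - 3

1. The degree is 2 — the shape is more complex than any degree-1 surface.
2. From the visible intercepts: among the integer gridlines, it crosses the y-axis at y ∈ {-1, 1}.
3. Solving for integer coefficients yields p as stated.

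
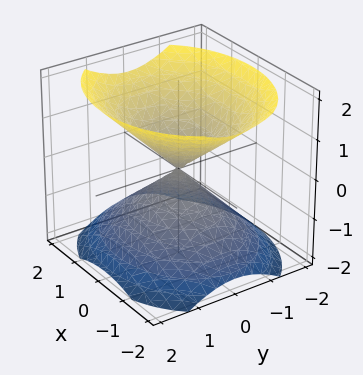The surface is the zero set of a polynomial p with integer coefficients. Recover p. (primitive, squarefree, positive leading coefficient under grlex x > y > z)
First, there are 2 components. Treating them together as one polynomial.
Then, degree: a double cone through the origin; a quadric, so deg p = 2.
Next, symmetries: mirror symmetry z ↦ −z ⇒ only even powers of z; mirror symmetry x ↦ −x ⇒ only even powers of x; it's symmetric under y → −y, forcing even powers of y.
Then, checking where it meets the axes: it crosses the z-axis at the gridline z = 0; it meets the x-axis at x = 0 (among the integer gridlines); it crosses the y-axis at the gridline y = 0.
Finally, solving for integer coefficients yields p as stated.

2*x^2 + 3*y^2 - 3*z^2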